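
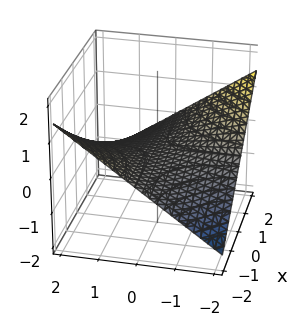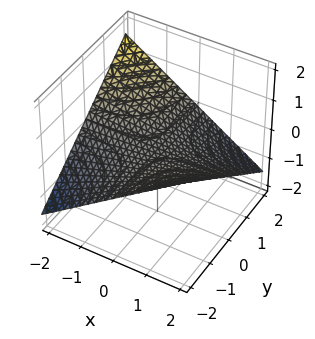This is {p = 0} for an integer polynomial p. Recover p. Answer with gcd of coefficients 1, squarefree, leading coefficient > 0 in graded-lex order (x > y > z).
x*y + 3*z

1. Degree: a saddle surface; a quadric, so deg p = 2.
2. Reading off the gridlines: one z-axis crossing is at z = 0; every point of the x-axis in the box is on the surface.
3. Matching integer coefficients to the picture gives p. Check: (0, 1, 0) on the y-axis lies on the surface, and p(0, 1, 0) = 0. ✓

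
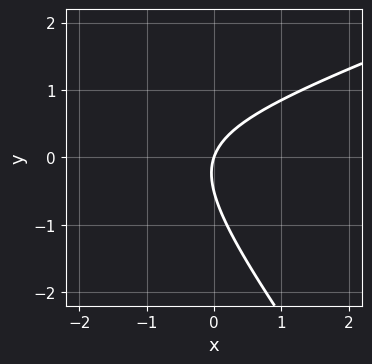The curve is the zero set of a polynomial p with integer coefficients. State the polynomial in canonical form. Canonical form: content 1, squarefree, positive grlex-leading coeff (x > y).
First, the degree is 2 — a generic line meets the curve in up to 2 points.
Then, from the visible intercepts: it crosses the x-axis at the gridline x = 0; it meets the y-axis at y = 0 (among the integer gridlines).
Finally, putting this together gives p.

x^2 - 2*x*y - 2*y^2 + 3*x - y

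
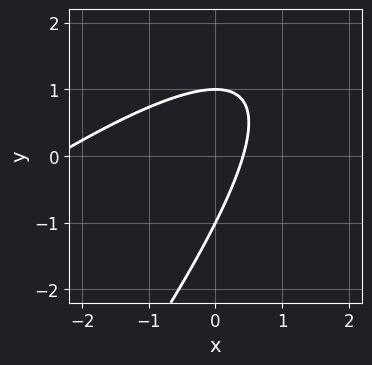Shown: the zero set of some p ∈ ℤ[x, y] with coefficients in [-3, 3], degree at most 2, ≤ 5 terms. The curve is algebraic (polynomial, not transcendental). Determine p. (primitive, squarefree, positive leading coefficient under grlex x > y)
First, deg p = 2. A generic line meets the curve in up to 2 points.
Next, observable constraints: the y-axis gridline crossings are at y ∈ {-1, 1}.
Finally, these observations pin down the coefficients.

x^2 - 2*x*y + y^2 + 2*x - 1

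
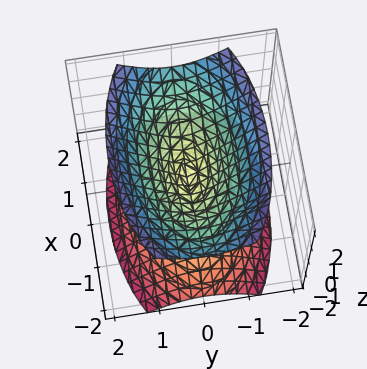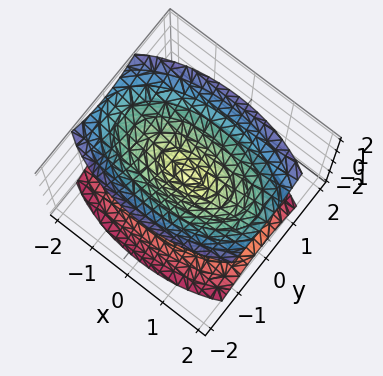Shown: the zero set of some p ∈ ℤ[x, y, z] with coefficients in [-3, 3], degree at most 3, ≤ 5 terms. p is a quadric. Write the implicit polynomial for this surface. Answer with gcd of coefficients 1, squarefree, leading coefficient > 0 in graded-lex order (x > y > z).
x^2 + 3*y^2 - 2*z^2

The picture has 2 separate pieces. They look like related sheets of one shape, so recover p as a whole.
deg p = 2. Two nappes meeting at a single point; a quadric.
Symmetries: it's symmetric under y → −y, forcing even powers of y; the x ↦ −x reflection is a symmetry, so x appears only in even powers; the z ↦ −z reflection is a symmetry, so z appears only in even powers.
Against the integer gridlines: one z-axis crossing is at z = 0; one x-axis crossing is at x = 0; one y-axis crossing is at y = 0.
Together with the visible shape, these determine p as stated.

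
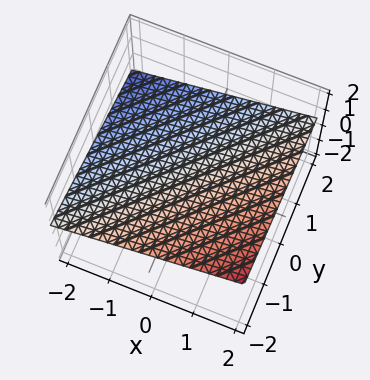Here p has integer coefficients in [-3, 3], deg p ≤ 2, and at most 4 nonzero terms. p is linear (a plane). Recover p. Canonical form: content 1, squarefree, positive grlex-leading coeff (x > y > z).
Degree: every cross-section is a straight line — this is a plane, so deg p = 1.
Against the integer gridlines: one y-axis crossing is at y = 2; it meets the x-axis at x = -2 (among the integer gridlines).
Putting this together gives p.

x - y - 3*z + 2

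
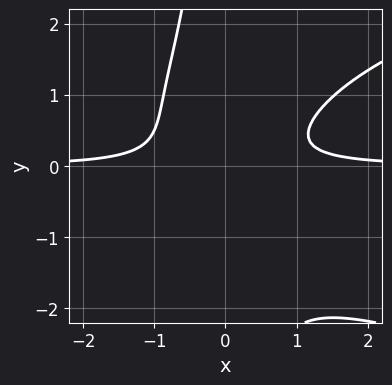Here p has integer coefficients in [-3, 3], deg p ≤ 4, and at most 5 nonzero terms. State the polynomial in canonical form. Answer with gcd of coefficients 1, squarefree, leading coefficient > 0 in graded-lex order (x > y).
2*x*y^3 - 3*x^2*y + 3*y^2 + 1

1. deg p = 4. The shape is more complex than any degree-3 curve.
2. Reading off the gridlines: it misses every integer gridline on the y-axis; no x-intercept at any integer in the box.
3. Assembling these constraints gives the stated polynomial.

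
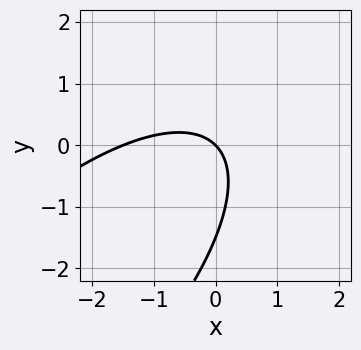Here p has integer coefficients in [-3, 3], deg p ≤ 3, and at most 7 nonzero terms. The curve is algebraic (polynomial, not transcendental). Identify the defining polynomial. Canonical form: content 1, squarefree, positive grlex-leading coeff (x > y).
The degree is 2 — no degree-1 curve has this shape.
Observable constraints: it crosses the x-axis at the gridline x = 0; one y-axis crossing is at y = 0.
Assembling these constraints gives the stated polynomial.

2*x^2 - 3*x*y + 2*y^2 + 3*x + 3*y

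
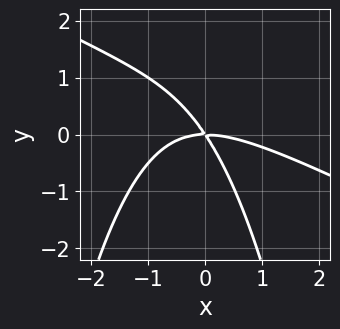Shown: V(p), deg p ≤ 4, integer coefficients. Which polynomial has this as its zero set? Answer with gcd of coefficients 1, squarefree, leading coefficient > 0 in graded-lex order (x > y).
deg p = 3. The shape is more complex than any degree-2 curve.
From the axis intercepts and sections: one y-axis crossing is at y = 0; it meets the x-axis at x = 0 (among the integer gridlines).
These observations pin down the coefficients.

x^3 + 2*x^2*y + 3*x*y + 2*y^2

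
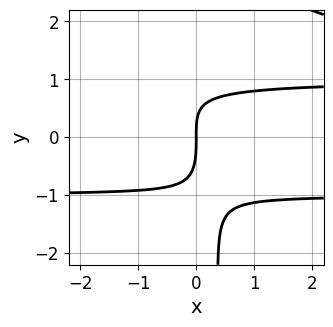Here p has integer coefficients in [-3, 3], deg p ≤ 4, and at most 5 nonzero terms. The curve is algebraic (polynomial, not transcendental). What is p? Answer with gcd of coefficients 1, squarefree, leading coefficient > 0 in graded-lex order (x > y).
2*x*y^3 - 3*x*y^2 - y^3 - 2*x*y + 3*x

1. deg p = 4.
2. Reading off the gridlines: one x-axis crossing is at x = 0; it crosses the y-axis at the gridline y = 0.
3. Matching integer coefficients to the picture gives p.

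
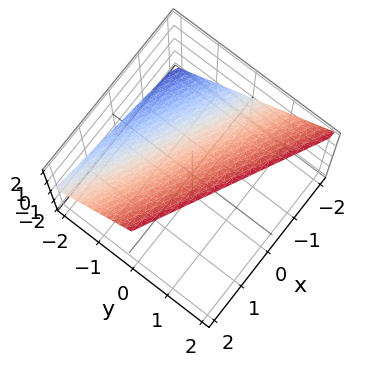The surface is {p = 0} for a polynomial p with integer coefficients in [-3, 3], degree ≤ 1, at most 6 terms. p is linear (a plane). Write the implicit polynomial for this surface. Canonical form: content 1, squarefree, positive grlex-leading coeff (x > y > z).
x + 2*y - 2*z + 2

1. deg p = 1.
2. From the axis intercepts and sections: one y-axis crossing is at y = -1; one x-axis crossing is at x = -2; one z-axis crossing is at z = 1.
3. Assembling these constraints gives the stated polynomial.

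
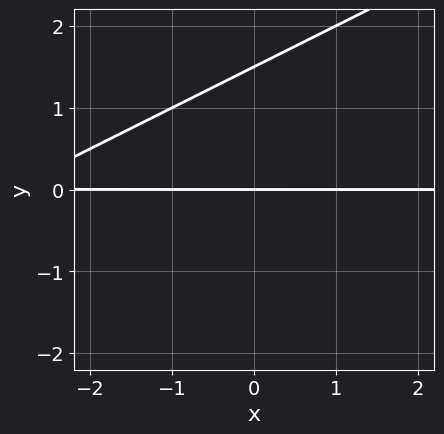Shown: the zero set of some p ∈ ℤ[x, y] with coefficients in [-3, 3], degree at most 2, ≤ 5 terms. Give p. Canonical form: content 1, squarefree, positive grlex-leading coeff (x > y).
(a) Degree: no degree-1 curve has this shape, so deg p = 2.
(b) Reading off the gridlines: it meets the y-axis at y = 0 (among the integer gridlines); every point of the x-axis in the box is on the curve.
(c) Solving for integer coefficients yields p as stated.

x*y - 2*y^2 + 3*y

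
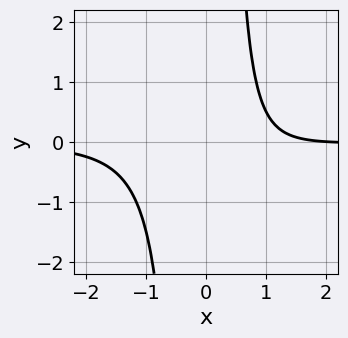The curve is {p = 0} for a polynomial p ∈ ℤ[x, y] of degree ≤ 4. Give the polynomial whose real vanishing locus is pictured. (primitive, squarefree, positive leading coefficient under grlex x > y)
2*x^3*y + x - 2

First, deg p = 4. The shape is more complex than any degree-3 curve.
Then, from the visible intercepts: no y-intercept at any integer in the box; it crosses the x-axis at the gridline x = 2.
Finally, these observations pin down the coefficients.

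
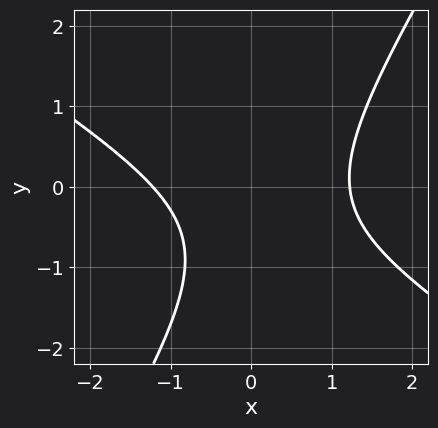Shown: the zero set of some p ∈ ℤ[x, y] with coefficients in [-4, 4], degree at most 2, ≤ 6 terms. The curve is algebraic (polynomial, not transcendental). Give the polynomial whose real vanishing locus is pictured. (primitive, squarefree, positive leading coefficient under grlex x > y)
1. deg p = 2. The shape is more complex than any degree-1 curve.
2. Checking where it meets the axes: it misses every integer gridline on the y-axis.
3. The integer polynomial consistent with all of this is the stated p.

2*x^2 + 2*x*y - 2*y^2 - 2*y - 3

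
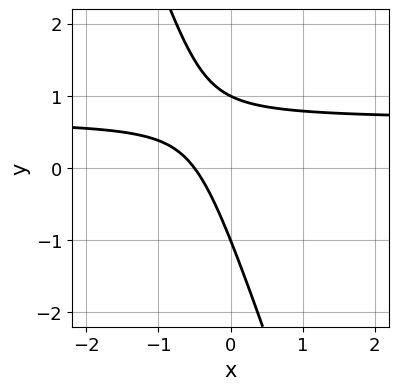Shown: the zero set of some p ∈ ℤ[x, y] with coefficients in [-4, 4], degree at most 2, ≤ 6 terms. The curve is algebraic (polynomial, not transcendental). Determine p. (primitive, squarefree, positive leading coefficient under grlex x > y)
3*x*y + y^2 - 2*x - 1

(a) The degree is 2 — a generic line meets the curve in up to 2 points.
(b) Observable constraints: among the integer gridlines, it crosses the y-axis at y ∈ {-1, 1}.
(c) Matching integer coefficients to the picture gives p.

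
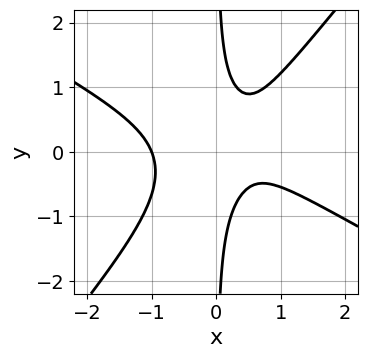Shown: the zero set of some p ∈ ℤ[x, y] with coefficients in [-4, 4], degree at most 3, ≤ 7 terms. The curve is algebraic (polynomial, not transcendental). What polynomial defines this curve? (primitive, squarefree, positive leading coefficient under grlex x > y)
2*x^3 + 2*x^2*y - 3*x*y^2 - x + 1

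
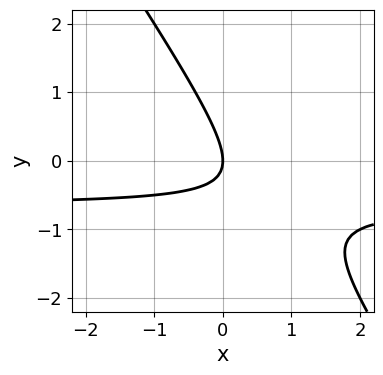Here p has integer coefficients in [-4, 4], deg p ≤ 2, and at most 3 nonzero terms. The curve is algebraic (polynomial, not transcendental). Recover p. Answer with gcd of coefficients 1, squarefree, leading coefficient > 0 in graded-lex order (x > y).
3*x*y + 2*y^2 + 2*x

(a) Degree: no degree-1 curve has this shape, so deg p = 2.
(b) Against the integer gridlines: one x-axis crossing is at x = 0; it crosses the y-axis at the gridline y = 0.
(c) Fitting integer coefficients to these (and the overall shape) gives p.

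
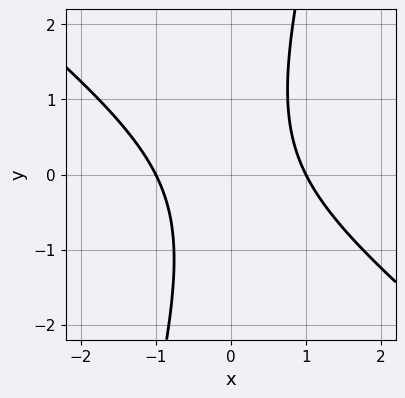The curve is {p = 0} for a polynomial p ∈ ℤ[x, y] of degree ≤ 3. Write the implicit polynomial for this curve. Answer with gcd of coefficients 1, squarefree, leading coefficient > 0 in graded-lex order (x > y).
deg p = 2. A generic line meets the curve in up to 2 points.
Checking where it meets the axes: it misses every integer gridline on the y-axis; the x-axis gridline crossings are at x ∈ {-1, 1}.
These observations pin down the coefficients.

3*x^2 + 3*x*y - y^2 - 3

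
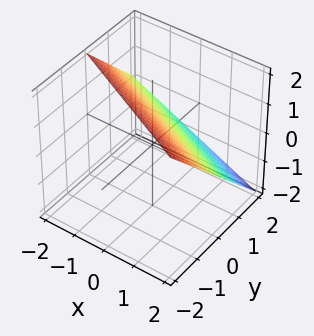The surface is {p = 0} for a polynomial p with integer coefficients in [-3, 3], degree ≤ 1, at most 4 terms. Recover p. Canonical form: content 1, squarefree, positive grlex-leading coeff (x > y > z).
First, deg p = 1. Every cross-section is a straight line — this is a plane.
Next, from the visible intercepts: it meets the x-axis at x = 2 (among the integer gridlines); one z-axis crossing is at z = 1; one y-axis crossing is at y = 1.
Finally, assembling these constraints gives the stated polynomial.

x + 2*y + 2*z - 2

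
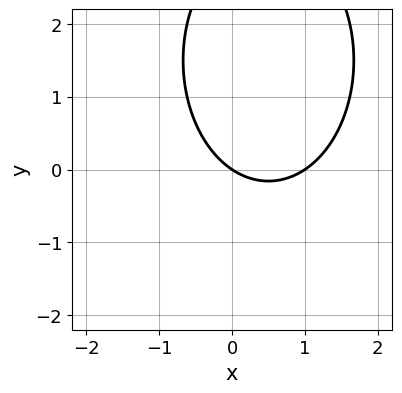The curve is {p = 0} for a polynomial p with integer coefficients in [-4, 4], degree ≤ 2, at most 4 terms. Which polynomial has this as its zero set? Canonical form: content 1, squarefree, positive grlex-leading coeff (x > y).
2*x^2 + y^2 - 2*x - 3*y

First, degree: the shape is more complex than any degree-1 curve, so deg p = 2.
Next, from the visible intercepts: the x-axis gridline crossings are at x ∈ {0, 1}; it crosses the y-axis at the gridline y = 0.
Finally, the integer polynomial consistent with all of this is the stated p.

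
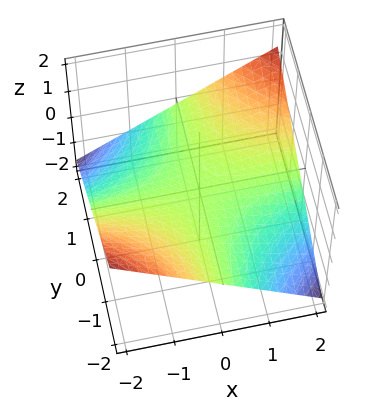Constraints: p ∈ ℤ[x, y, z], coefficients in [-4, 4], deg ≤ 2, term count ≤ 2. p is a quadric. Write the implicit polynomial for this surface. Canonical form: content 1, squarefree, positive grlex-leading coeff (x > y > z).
x*y - 3*z

1. Degree: a saddle surface; a quadric, so deg p = 2.
2. Checking where it meets the axes: one z-axis crossing is at z = 0; every point of the x-axis in the box is on the surface; the visible y-axis segment lies entirely on the surface.
3. Together with the visible shape, these determine p as stated.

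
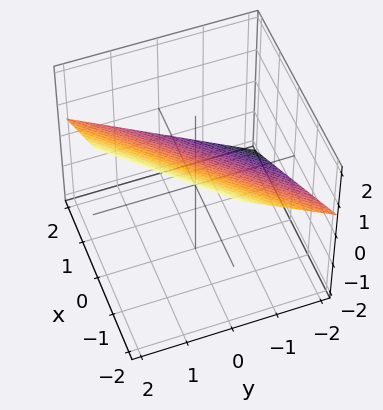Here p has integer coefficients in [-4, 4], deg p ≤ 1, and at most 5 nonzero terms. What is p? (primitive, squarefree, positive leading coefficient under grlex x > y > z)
2*x - 2*y + 3*z - 2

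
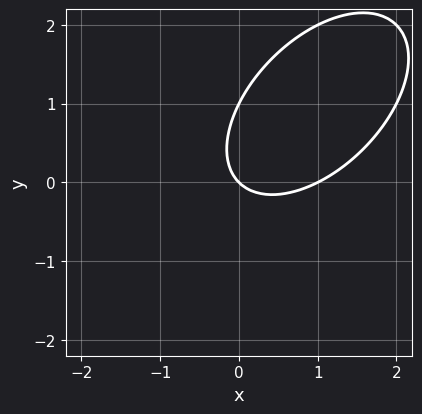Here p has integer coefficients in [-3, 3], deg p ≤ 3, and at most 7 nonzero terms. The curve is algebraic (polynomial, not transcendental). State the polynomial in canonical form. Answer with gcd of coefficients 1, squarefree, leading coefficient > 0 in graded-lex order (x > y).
First, deg p = 2. No degree-1 curve has this shape.
Next, from the axis intercepts and sections: the x-axis gridline crossings are at x ∈ {0, 1}; the y-axis gridline crossings are at y ∈ {0, 1}.
Finally, solving for integer coefficients yields p as stated.

x^2 - x*y + y^2 - x - y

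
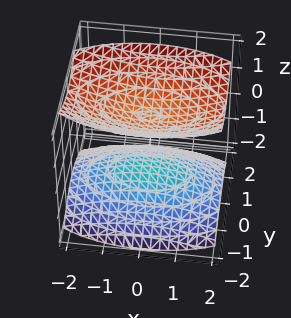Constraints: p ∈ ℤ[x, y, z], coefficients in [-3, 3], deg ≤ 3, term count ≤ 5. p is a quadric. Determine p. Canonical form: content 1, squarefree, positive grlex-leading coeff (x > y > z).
(a) There are 2 components. Treating them together as one polynomial.
(b) deg p = 2. Two sheets facing apart; a quadric.
(c) Symmetries: it's symmetric under y → −y, forcing even powers of y; it's symmetric under x → −x, forcing even powers of x; it's symmetric under z → −z, forcing even powers of z.
(d) Checking where it meets the axes: no x-intercept at any integer in the box; among the integer gridlines, it crosses the z-axis at z ∈ {-1, 1}; no y-intercept at any integer in the box.
(e) Assembling these constraints gives the stated polynomial.

x^2 + 3*y^2 - 3*z^2 + 3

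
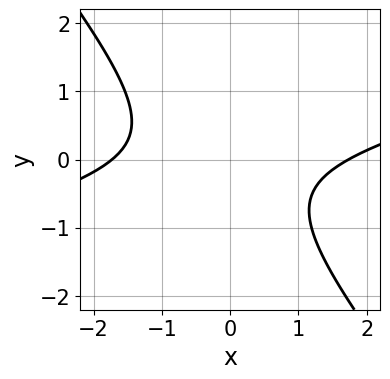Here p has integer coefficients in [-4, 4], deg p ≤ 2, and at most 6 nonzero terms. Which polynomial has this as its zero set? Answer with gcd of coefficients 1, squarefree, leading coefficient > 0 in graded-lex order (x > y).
1. The degree is 2 — no degree-1 curve has this shape.
2. Observable constraints: it misses every integer gridline on the y-axis.
3. Putting this together gives p.

x^2 - 3*x*y - 3*y^2 - y - 3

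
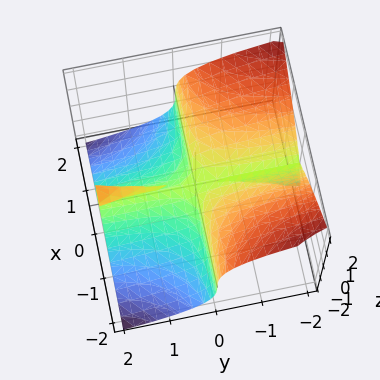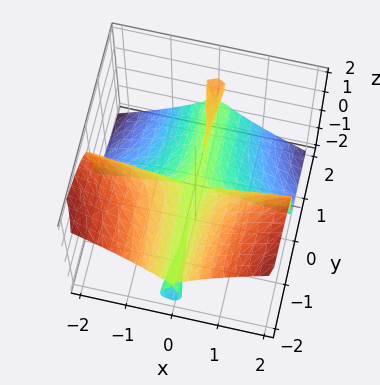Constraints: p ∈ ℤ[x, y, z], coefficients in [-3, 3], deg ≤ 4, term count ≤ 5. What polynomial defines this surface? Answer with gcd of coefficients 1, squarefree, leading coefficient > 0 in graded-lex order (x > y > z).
3*x^2*y - y*z^2 + 2*z^3

1. I count 3 distinct pieces.
2. The degree is 3 — a generic line meets the surface in up to 3 points.
3. Observable constraints: it crosses the z-axis at the gridline z = 0; every point of the y-axis in the box is on the surface.
4. The integer polynomial consistent with all of this is the stated p.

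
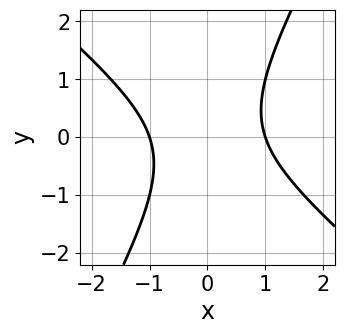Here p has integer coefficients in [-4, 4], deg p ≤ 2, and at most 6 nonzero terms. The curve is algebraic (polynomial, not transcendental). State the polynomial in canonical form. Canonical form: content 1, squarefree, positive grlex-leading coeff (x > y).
3*x^2 + 2*x*y - 2*y^2 - 3

The degree is 2 — a generic line meets the curve in up to 2 points.
From the axis intercepts and sections: the curve avoids every integer y-axis point in the box; among the integer gridlines, it crosses the x-axis at x ∈ {-1, 1}.
Matching integer coefficients to the picture gives p.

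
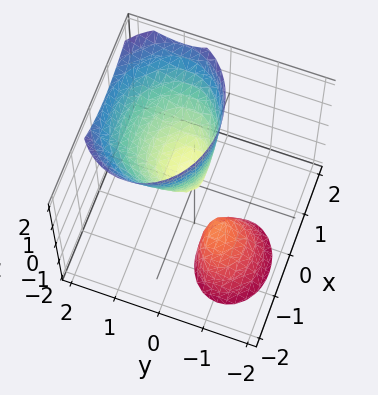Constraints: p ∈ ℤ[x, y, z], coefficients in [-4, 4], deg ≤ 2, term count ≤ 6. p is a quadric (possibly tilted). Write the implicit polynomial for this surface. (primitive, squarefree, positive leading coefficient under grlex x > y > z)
1. I count 2 distinct pieces. They look like related sheets of one shape, so recover p as a whole.
2. Degree: a generic line meets the surface in up to 2 points, so deg p = 2.
3. Observable constraints: it crosses the x-axis at the gridline x = 0; one y-axis crossing is at y = 0; one z-axis crossing is at z = 0.
4. The integer polynomial consistent with all of this is the stated p.

2*x^2 - x*z + 3*y^2 - 3*y*z - z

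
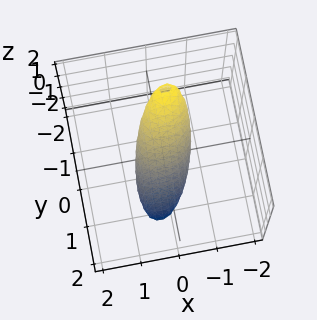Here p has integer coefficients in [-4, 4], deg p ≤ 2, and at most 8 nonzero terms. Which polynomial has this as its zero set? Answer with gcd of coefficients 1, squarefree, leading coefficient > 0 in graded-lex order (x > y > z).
2*x^2 - x*y + 3*y^2 + 3*y*z + z^2 - 1

1. deg p = 2. No degree-1 surface has this shape.
2. Checking where it meets the axes: among the integer gridlines, it crosses the z-axis at z ∈ {-1, 1}.
3. Fitting integer coefficients to these (and the overall shape) gives p.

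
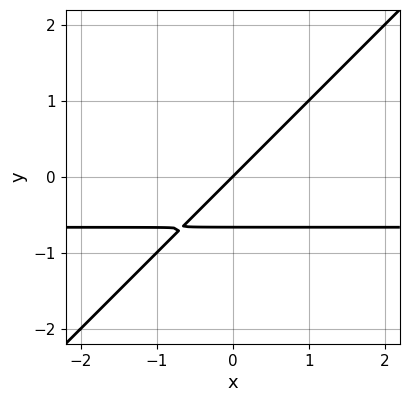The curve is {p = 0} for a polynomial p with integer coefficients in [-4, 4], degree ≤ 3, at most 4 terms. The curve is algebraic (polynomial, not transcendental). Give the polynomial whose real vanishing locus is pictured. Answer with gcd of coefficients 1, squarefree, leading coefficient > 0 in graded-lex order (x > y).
3*x*y - 3*y^2 + 2*x - 2*y

First, deg p = 2. No degree-1 curve has this shape.
Next, against the integer gridlines: it crosses the x-axis at the gridline x = 0; it crosses the y-axis at the gridline y = 0.
Finally, the integer polynomial consistent with all of this is the stated p.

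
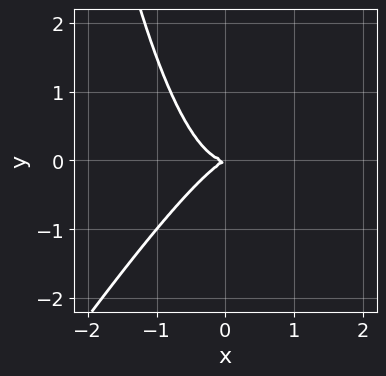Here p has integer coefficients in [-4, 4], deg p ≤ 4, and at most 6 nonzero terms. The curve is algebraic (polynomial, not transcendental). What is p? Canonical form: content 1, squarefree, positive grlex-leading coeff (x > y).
First, degree: the shape is more complex than any degree-2 curve, so deg p = 3.
Then, checking where it meets the axes: it crosses the x-axis at the gridline x = 0; it crosses the y-axis at the gridline y = 0.
Finally, solving for integer coefficients yields p as stated.

3*x^3 - 2*x^2*y - x*y + 2*y^2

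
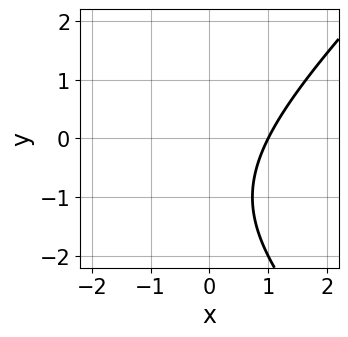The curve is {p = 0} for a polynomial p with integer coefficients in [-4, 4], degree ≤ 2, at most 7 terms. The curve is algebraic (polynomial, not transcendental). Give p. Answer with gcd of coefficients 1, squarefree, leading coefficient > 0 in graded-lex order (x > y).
1. deg p = 2.
2. From the visible intercepts: it misses every integer gridline on the y-axis; it meets the x-axis at x = 1 (among the integer gridlines).
3. Assembling these constraints gives the stated polynomial.

x^2 - y^2 + 2*x - 2*y - 3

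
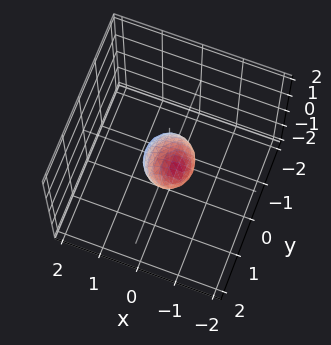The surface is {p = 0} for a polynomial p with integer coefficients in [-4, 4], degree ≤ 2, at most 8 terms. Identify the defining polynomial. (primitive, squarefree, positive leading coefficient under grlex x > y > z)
(a) The degree is 2 — the shape is more complex than any degree-1 surface.
(b) Matching integer coefficients to the picture gives p.

3*x^2 + 3*x*z + 2*y^2 - 2*y*z + 3*z^2 - 1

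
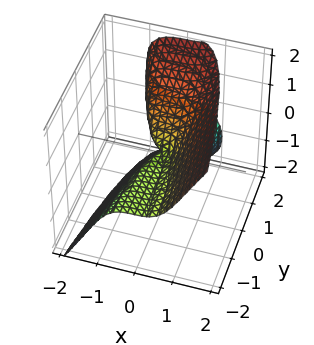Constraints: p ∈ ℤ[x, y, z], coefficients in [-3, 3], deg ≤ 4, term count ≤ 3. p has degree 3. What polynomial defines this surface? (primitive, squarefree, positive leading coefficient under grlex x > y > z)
The degree is 3 — no degree-2 surface has this shape.
Against the integer gridlines: one x-axis crossing is at x = 0; one z-axis crossing is at z = 0; the visible y-axis segment lies entirely on the surface.
Fitting integer coefficients to these (and the overall shape) gives p.

3*x^3 - z^3 + 2*y*z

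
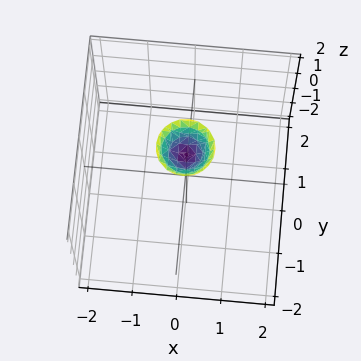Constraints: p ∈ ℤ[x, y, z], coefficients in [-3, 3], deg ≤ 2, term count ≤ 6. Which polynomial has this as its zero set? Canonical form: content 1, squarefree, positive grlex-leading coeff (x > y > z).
1. deg p = 2.
2. By symmetry, the z-axis is an axis of rotation, so x and y enter only as x² + y².
3. Reading off the gridlines: a circular section at z = 2 has radius between 0 and 1; no y-intercept at any integer in the box; no x-intercept at any integer in the box.
4. Assembling these constraints gives the stated polynomial.

3*x^2 + 3*y^2 - 2*z + 3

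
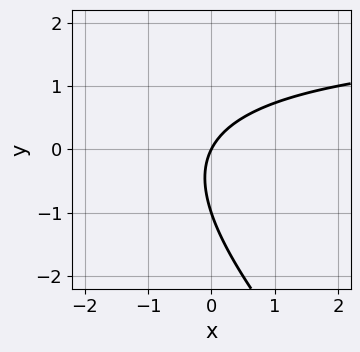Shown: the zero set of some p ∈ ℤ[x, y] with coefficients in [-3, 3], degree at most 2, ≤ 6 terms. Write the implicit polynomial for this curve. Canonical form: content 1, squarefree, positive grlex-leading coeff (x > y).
x*y + y^2 - 2*x + y

First, deg p = 2.
Then, checking where it meets the axes: among the integer gridlines, it crosses the y-axis at y ∈ {-1, 0}; one x-axis crossing is at x = 0.
Finally, fitting integer coefficients to these (and the overall shape) gives p.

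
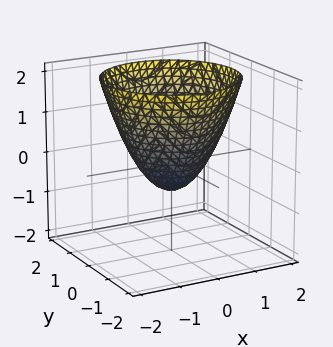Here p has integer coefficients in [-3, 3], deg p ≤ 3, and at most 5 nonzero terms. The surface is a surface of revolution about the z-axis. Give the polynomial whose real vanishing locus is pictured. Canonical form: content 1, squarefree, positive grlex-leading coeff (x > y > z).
3*x^2 + 3*y^2 - 3*z - 2

deg p = 2. The shape is more complex than any degree-1 surface.
Symmetries: the surface is invariant under rotation about z: p = q(x² + y², z).
Reading off the gridlines: a circular section at z = 1 has radius between 1 and 2.
Matching integer coefficients to the picture gives p.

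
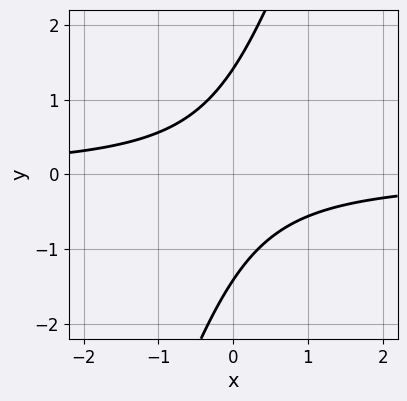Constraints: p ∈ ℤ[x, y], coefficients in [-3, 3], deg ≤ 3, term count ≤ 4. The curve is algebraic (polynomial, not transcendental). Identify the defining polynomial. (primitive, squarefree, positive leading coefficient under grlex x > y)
3*x*y - y^2 + 2

deg p = 2. The shape is more complex than any degree-1 curve.
Checking where it meets the axes: the curve avoids every integer x-axis point in the box.
Matching integer coefficients to the picture gives p.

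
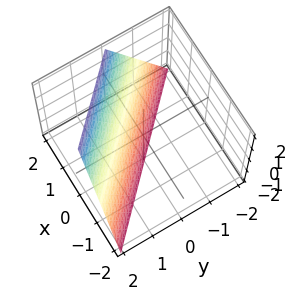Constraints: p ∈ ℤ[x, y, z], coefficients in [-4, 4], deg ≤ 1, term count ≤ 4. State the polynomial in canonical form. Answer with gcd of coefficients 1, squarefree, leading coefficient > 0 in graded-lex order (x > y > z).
First, the degree is 1 — the surface is flat (a plane).
Next, against the integer gridlines: it meets the y-axis at y = 1 (among the integer gridlines); it meets the z-axis at z = -2 (among the integer gridlines); it meets the x-axis at x = 1 (among the integer gridlines).
Finally, assembling these constraints gives the stated polynomial.

2*x + 2*y - z - 2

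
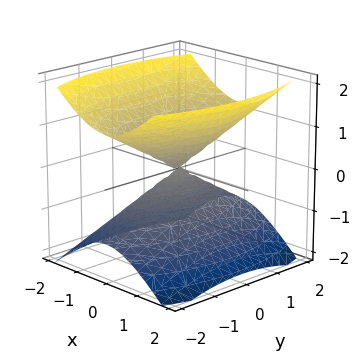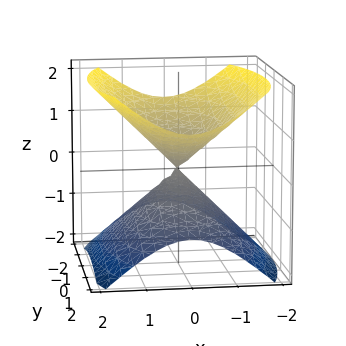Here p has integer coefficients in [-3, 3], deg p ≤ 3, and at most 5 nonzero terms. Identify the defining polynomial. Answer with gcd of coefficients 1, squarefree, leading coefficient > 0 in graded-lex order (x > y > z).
1. The picture has 2 separate pieces. They look like related sheets of one shape, so recover p as a whole.
2. deg p = 2. A double cone through the origin; a quadric.
3. Symmetries: the y ↦ −y reflection is a symmetry, so y appears only in even powers; the z ↦ −z reflection is a symmetry, so z appears only in even powers; it's symmetric under x → −x, forcing even powers of x.
4. Reading off the gridlines: one x-axis crossing is at x = 0; it crosses the z-axis at the gridline z = 0; it meets the y-axis at y = 0 (among the integer gridlines).
5. Together with the visible shape, these determine p as stated.

3*x^2 + y^2 - 3*z^2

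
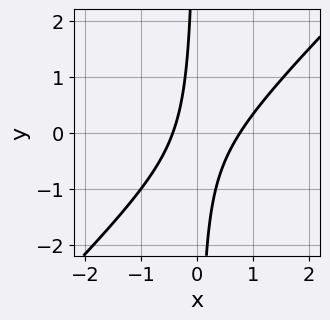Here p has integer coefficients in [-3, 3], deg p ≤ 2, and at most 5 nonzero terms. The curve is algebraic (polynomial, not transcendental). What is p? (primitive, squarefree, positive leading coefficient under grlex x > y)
3*x^2 - 3*x*y - x - 1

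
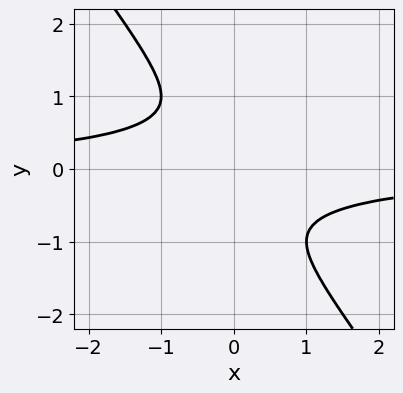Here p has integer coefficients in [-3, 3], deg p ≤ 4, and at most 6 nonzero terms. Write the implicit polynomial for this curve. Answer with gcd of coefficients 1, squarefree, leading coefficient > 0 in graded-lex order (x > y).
x^2*y^2 - 2*x*y^3 - 2*y^4 - 1

First, the degree is 4 — a generic line meets the curve in up to 4 points.
Then, against the integer gridlines: the curve avoids every integer y-axis point in the box; it misses every integer gridline on the x-axis.
Finally, together with the visible shape, these determine p as stated.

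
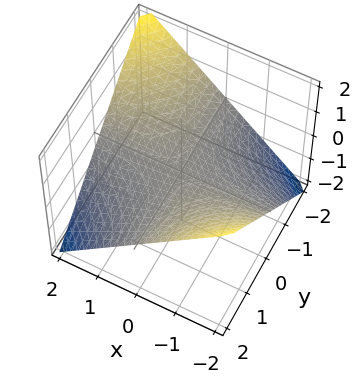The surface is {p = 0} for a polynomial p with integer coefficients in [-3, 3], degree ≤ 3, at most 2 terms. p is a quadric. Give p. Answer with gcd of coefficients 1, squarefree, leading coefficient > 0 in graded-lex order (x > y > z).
x*y + 2*z

1. Degree: a saddle surface; a quadric, so deg p = 2.
2. Checking where it meets the axes: every point of the x-axis in the box is on the surface; the visible y-axis segment lies entirely on the surface; it meets the z-axis at z = 0 (among the integer gridlines).
3. Putting this together gives p.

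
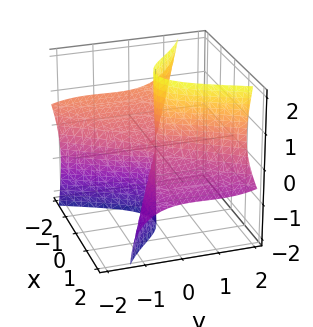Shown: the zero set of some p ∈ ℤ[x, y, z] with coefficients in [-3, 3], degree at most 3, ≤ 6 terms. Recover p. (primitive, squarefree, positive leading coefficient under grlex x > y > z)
x^3 + 3*x^2*z + x*y^2 - y^3 - 2*y*z^2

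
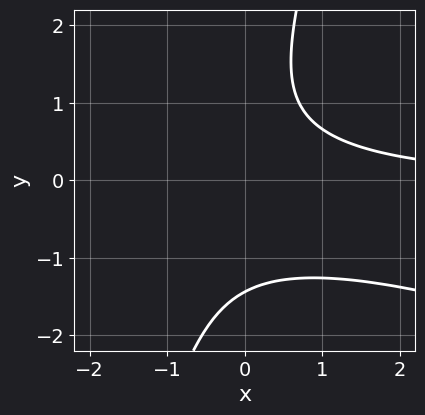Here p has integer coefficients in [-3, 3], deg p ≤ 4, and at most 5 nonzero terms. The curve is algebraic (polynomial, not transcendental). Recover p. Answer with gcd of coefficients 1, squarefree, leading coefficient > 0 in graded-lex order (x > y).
x^2*y + 3*x*y^2 - y^3 + 2*x*y - 3

First, deg p = 3. No degree-2 curve has this shape.
Next, reading off the gridlines: it misses every integer gridline on the x-axis.
Finally, together with the visible shape, these determine p as stated.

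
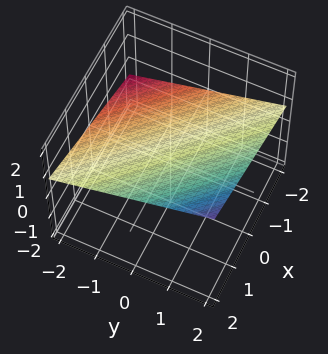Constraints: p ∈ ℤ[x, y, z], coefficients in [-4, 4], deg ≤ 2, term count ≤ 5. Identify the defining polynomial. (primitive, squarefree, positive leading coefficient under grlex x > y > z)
x + y - 3*z + 2

(a) Degree: every cross-section is a straight line — this is a plane, so deg p = 1.
(b) Against the integer gridlines: it crosses the x-axis at the gridline x = -2; one y-axis crossing is at y = -2.
(c) The integer polynomial consistent with all of this is the stated p.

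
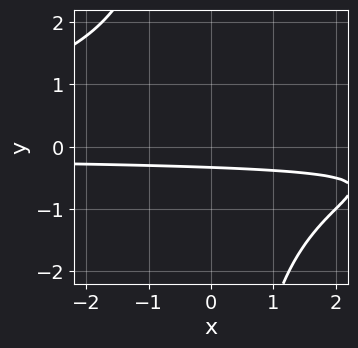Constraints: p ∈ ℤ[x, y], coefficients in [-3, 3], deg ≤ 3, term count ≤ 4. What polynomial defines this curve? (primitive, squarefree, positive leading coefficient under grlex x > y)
The degree is 3 — no degree-2 curve has this shape.
Observable constraints: the curve avoids every integer x-axis point in the box.
These observations pin down the coefficients.

x*y^2 + 3*y + 1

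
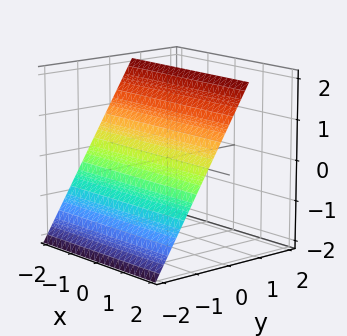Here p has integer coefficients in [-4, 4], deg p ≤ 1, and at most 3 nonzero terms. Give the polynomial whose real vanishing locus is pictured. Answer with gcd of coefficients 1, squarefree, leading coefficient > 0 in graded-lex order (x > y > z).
deg p = 1. The surface is flat (a plane).
From the visible intercepts: it misses every integer gridline on the x-axis; it crosses the z-axis at the gridline z = 1.
These observations pin down the coefficients.

3*y - 2*z + 2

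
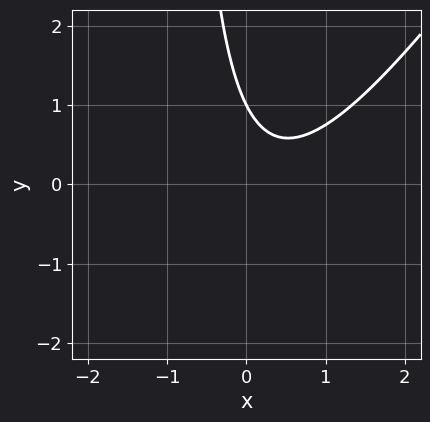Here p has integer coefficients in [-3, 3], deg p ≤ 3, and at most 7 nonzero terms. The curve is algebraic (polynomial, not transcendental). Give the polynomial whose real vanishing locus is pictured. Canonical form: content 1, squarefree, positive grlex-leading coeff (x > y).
3*x^2 - 2*x*y - 2*x - 2*y + 2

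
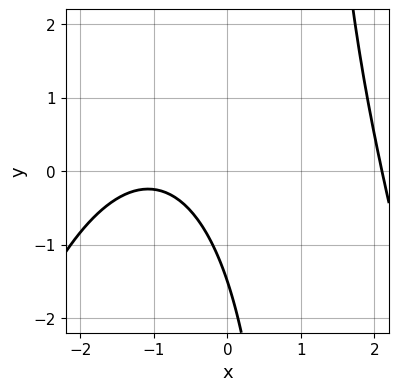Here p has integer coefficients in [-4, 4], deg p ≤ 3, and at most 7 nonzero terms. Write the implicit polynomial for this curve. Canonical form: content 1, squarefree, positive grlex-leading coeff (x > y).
x^3 + 2*x*y - 3*x - 2*y - 3

First, degree: no degree-2 curve has this shape, so deg p = 3.
Then, reading off the gridlines: the curve avoids every integer x-axis point in the box.
Finally, putting this together gives p.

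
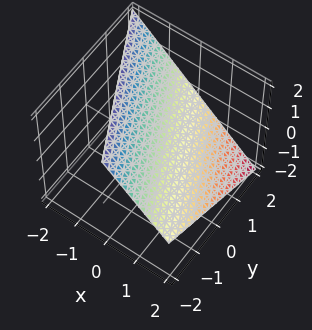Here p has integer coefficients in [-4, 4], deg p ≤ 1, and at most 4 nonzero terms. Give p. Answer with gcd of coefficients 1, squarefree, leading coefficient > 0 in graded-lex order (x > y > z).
2*x + y + 2*z - 2

1. Degree: the surface is flat (a plane), so deg p = 1.
2. Reading off the gridlines: it meets the y-axis at y = 2 (among the integer gridlines); it crosses the x-axis at the gridline x = 1.
3. Solving for integer coefficients yields p as stated. Check: (0, 0, 1) on the z-axis lies on the surface, and p(0, 0, 1) = 0. ✓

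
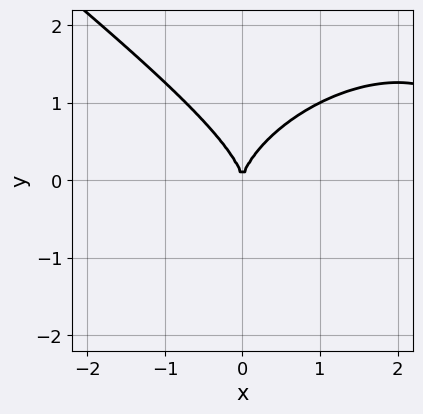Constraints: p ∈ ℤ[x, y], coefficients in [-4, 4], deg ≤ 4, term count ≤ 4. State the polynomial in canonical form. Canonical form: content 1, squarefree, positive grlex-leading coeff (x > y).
First, degree: the shape is more complex than any degree-2 curve, so deg p = 3.
Next, from the axis intercepts and sections: it meets the y-axis at y = 0 (among the integer gridlines); it crosses the x-axis at the gridline x = 0.
Finally, assembling these constraints gives the stated polynomial.

x^3 + 2*y^3 - 3*x^2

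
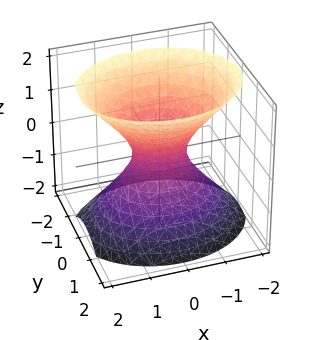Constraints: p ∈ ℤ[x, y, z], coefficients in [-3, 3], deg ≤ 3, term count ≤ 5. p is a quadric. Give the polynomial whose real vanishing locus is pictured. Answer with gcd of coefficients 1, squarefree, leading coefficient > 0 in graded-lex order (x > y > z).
deg p = 2. An hourglass — one-sheet hyperboloid; a quadric.
Symmetries: it's symmetric under x → −x, forcing even powers of x; the z ↦ −z reflection is a symmetry, so z appears only in even powers; the y ↦ −y reflection is a symmetry, so y appears only in even powers.
Against the integer gridlines: it misses every integer gridline on the z-axis.
Putting this together gives p.

2*x^2 + 3*y^2 - 2*z^2 - 1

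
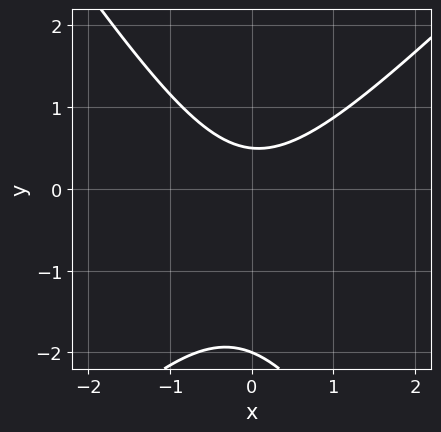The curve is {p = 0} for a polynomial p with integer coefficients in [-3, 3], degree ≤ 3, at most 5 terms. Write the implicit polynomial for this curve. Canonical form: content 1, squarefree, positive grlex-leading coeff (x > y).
3*x^2 - x*y - 2*y^2 - 3*y + 2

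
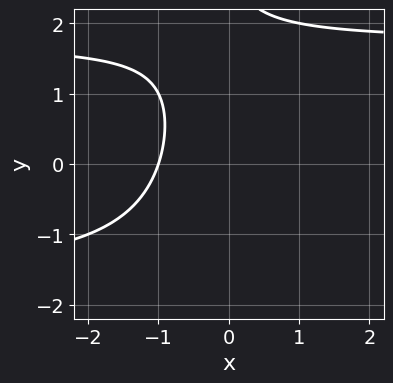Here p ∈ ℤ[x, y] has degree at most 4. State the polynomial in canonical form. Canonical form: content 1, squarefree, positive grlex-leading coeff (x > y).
The degree is 3 — the shape is more complex than any degree-2 curve.
Reading off the gridlines: the curve avoids every integer y-axis point in the box; one x-axis crossing is at x = -1.
Fitting integer coefficients to these (and the overall shape) gives p.

x*y^2 - 3*x + y - 3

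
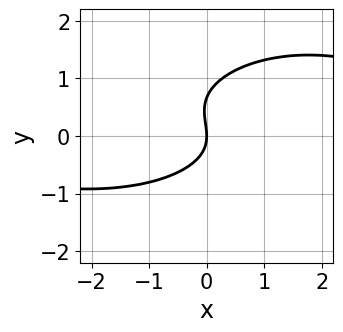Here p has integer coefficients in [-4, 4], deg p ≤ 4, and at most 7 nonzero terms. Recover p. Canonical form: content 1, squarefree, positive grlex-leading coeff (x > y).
First, deg p = 3.
Then, against the integer gridlines: one x-axis crossing is at x = 0; it meets the y-axis at y = 0 (among the integer gridlines).
Finally, together with the visible shape, these determine p as stated.

x^2*y - x*y^2 + 3*y^3 - 2*y^2 - 3*x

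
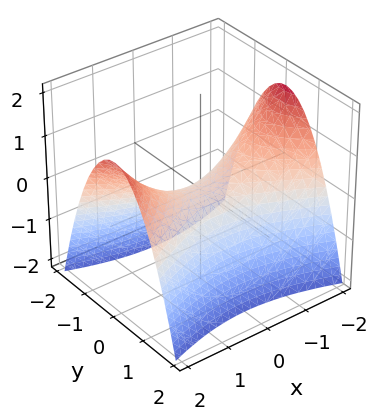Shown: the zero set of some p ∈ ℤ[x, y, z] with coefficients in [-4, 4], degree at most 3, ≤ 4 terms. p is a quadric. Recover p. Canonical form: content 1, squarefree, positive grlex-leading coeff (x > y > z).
The degree is 2 — a hyperbolic paraboloid; a quadric.
Symmetries: mirror symmetry y ↦ −y ⇒ only even powers of y; the x ↦ −x reflection is a symmetry, so x appears only in even powers.
From the axis intercepts and sections: it crosses the x-axis at the gridline x = 0; it crosses the z-axis at the gridline z = 0; it meets the y-axis at y = 0 (among the integer gridlines).
Assembling these constraints gives the stated polynomial.

x^2 - 3*y^2 - 3*z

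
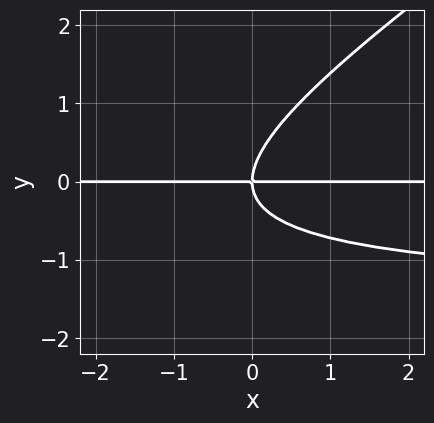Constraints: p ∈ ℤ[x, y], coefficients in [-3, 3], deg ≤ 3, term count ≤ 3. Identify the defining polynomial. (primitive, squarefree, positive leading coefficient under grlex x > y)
2*x*y^2 - 3*y^3 + 3*x*y

1. Degree: a generic line meets the curve in up to 3 points, so deg p = 3.
2. Against the integer gridlines: every point of the x-axis in the box is on the curve; it meets the y-axis at y = 0 (among the integer gridlines).
3. These observations pin down the coefficients.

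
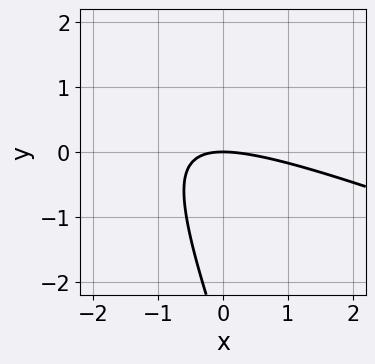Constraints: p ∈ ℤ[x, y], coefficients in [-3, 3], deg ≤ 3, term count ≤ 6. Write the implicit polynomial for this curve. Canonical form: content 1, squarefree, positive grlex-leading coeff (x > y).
deg p = 2. A generic line meets the curve in up to 2 points.
Observable constraints: it crosses the x-axis at the gridline x = 0; it crosses the y-axis at the gridline y = 0.
Matching integer coefficients to the picture gives p.

x^2 + 3*x*y + y^2 + 3*y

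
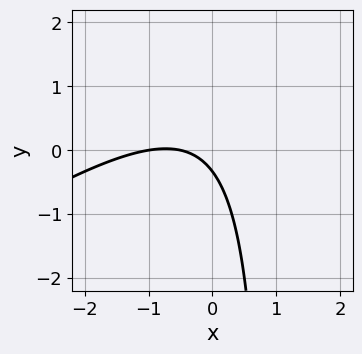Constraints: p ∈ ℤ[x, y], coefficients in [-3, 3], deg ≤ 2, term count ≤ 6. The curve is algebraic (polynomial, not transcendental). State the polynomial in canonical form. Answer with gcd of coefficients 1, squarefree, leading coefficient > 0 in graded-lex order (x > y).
1. deg p = 2. The shape is more complex than any degree-1 curve.
2. Observable constraints: one x-axis crossing is at x = -1.
3. These observations pin down the coefficients.

2*x^2 - 3*x*y + 3*x + 3*y + 1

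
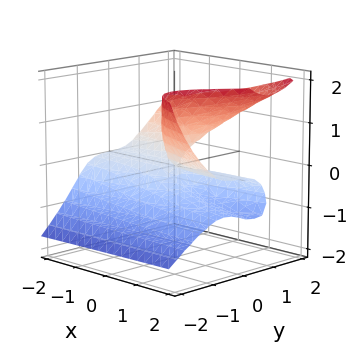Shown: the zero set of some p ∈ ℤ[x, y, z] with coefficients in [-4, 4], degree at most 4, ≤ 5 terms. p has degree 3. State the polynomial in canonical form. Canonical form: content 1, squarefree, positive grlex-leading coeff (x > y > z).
2*x*z^2 + 3*y^3 - 3*y*z^2 - 3*z^3 + 3*x*z

(a) The degree is 3 — the shape is more complex than any degree-2 surface.
(b) From the visible intercepts: one z-axis crossing is at z = 0; one y-axis crossing is at y = 0; the visible x-axis segment lies entirely on the surface.
(c) Fitting integer coefficients to these (and the overall shape) gives p.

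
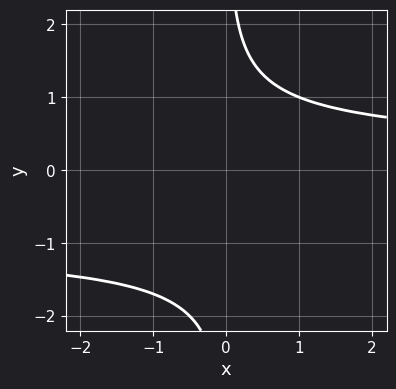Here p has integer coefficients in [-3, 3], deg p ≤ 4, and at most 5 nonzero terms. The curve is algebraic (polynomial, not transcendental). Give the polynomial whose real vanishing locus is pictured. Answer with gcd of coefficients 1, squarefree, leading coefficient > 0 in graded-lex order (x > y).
x*y^3 + x*y^2 - 2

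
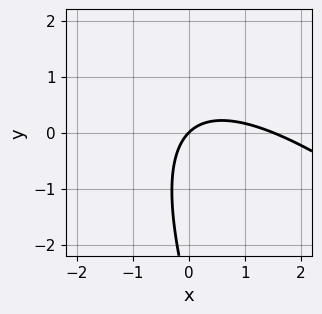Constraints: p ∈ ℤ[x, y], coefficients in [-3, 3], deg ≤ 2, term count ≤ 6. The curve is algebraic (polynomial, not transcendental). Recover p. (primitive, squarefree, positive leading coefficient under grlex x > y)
1. deg p = 2.
2. From the axis intercepts and sections: it crosses the x-axis at the gridline x = 0; one y-axis crossing is at y = 0.
3. These observations pin down the coefficients.

2*x^2 + 3*x*y + y^2 - 3*x + 3*y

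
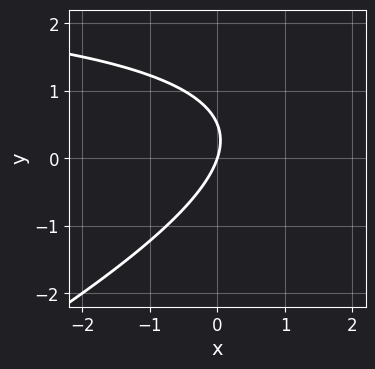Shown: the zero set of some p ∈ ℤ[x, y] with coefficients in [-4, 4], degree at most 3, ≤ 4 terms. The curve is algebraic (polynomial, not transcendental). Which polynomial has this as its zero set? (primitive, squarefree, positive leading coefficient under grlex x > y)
x*y - 2*y^2 - 3*x + y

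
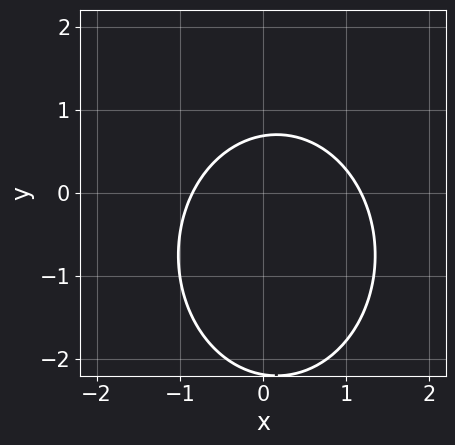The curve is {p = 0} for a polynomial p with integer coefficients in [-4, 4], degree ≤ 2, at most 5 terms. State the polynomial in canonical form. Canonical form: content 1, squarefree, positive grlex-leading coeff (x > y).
3*x^2 + 2*y^2 - x + 3*y - 3

1. Degree: no degree-1 curve has this shape, so deg p = 2.
2. Solving for integer coefficients yields p as stated.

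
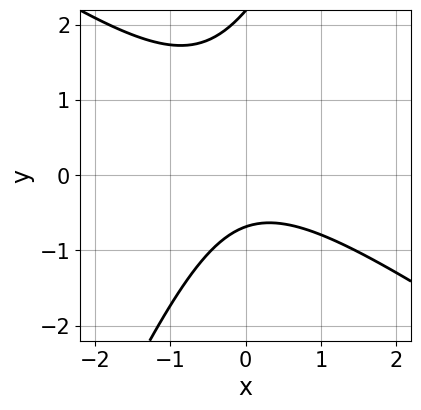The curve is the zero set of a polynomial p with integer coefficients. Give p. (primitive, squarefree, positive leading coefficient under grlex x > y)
1. The degree is 2 — no degree-1 curve has this shape.
2. Observable constraints: it misses every integer gridline on the x-axis.
3. Fitting integer coefficients to these (and the overall shape) gives p.

3*x^2 + 3*x*y - 2*y^2 + 3*y + 3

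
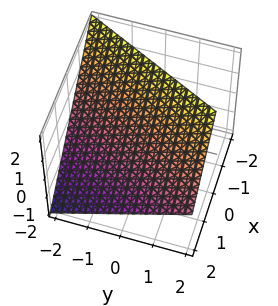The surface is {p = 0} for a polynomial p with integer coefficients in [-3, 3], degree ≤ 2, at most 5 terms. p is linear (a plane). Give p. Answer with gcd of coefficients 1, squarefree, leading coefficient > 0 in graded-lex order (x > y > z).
1. deg p = 1. The surface is flat (a plane).
2. Reading off the gridlines: one x-axis crossing is at x = 1; it crosses the z-axis at the gridline z = 1; it crosses the y-axis at the gridline y = -2.
3. Matching integer coefficients to the picture gives p.

2*x - y + 2*z - 2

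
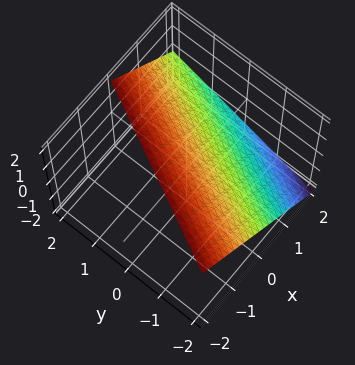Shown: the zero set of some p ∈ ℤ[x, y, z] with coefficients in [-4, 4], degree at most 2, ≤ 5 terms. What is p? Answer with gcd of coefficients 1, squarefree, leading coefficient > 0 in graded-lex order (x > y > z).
2*x - y + 2*z - 2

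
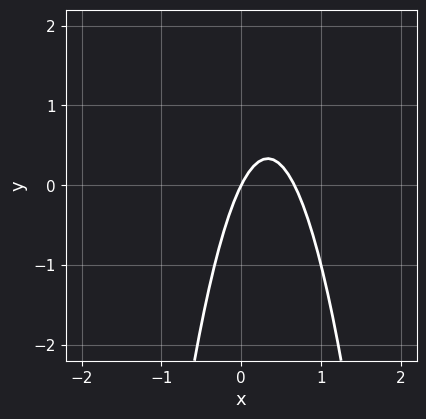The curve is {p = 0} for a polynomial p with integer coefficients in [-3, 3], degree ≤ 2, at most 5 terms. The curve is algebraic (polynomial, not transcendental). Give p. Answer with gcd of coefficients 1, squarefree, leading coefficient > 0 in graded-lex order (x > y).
3*x^2 - 2*x + y

1. The degree is 2 — a generic line meets the curve in up to 2 points.
2. Against the integer gridlines: one y-axis crossing is at y = 0; it crosses the x-axis at the gridline x = 0.
3. Matching integer coefficients to the picture gives p.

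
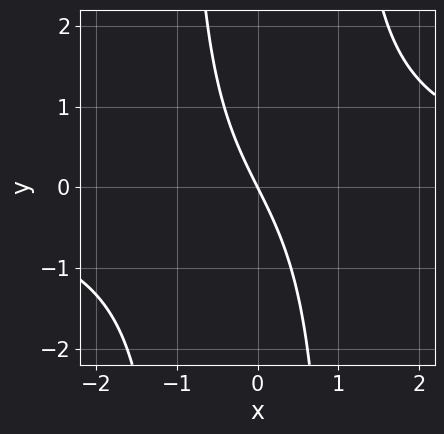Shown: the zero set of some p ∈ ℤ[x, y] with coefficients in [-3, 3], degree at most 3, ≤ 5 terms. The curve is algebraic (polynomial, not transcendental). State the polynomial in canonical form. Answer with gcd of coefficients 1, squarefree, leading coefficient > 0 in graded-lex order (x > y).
1. Degree: no degree-2 curve has this shape, so deg p = 3.
2. Checking where it meets the axes: one x-axis crossing is at x = 0; it crosses the y-axis at the gridline y = 0.
3. Assembling these constraints gives the stated polynomial.

x^2*y - 2*x - y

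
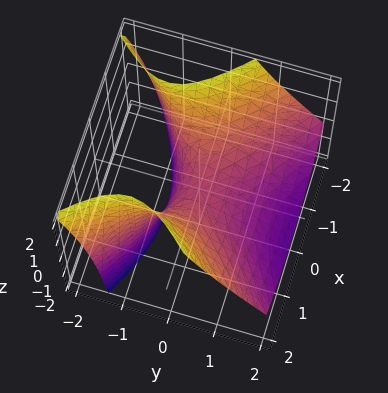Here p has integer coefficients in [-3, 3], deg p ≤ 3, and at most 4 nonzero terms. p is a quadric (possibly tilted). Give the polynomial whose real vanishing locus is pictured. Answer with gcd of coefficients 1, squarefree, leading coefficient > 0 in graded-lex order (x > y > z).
deg p = 2.
From the visible intercepts: it meets the y-axis at y = 0 (among the integer gridlines); it meets the x-axis at x = 0 (among the integer gridlines); it meets the z-axis at z = 0 (among the integer gridlines).
Together with the visible shape, these determine p as stated.

2*x^2 - 3*y^2 - 3*y*z - 3*z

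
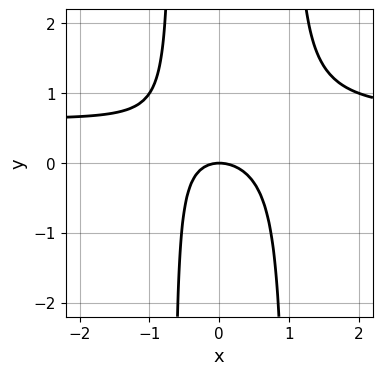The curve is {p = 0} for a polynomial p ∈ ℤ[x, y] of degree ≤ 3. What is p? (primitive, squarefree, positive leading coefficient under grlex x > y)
3*x^2*y - 2*x^2 - x*y - 2*y

1. deg p = 3. No degree-2 curve has this shape.
2. From the axis intercepts and sections: it crosses the x-axis at the gridline x = 0; it meets the y-axis at y = 0 (among the integer gridlines).
3. These observations pin down the coefficients.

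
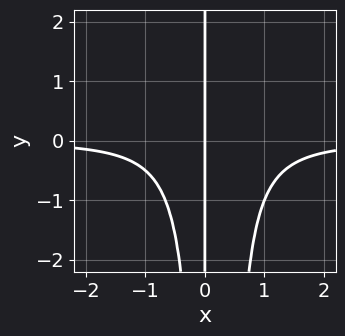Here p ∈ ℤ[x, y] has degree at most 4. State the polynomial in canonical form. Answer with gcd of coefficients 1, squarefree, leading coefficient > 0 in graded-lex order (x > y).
(a) The degree is 4 — a generic line meets the curve in up to 4 points.
(b) From the visible intercepts: every point of the y-axis in the box is on the curve; it crosses the x-axis at the gridline x = 0.
(c) Matching integer coefficients to the picture gives p.

3*x^3*y - x^2*y + 2*x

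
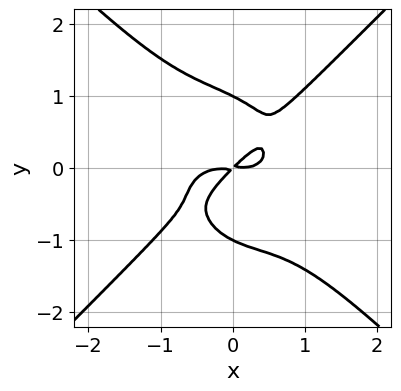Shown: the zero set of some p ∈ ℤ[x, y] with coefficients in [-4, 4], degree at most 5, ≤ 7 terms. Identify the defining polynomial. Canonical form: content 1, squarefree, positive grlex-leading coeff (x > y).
(a) The degree is 4 — a generic line meets the curve in up to 4 points.
(b) From the visible intercepts: the y-axis gridline crossings are at y ∈ {-1, 1}.
(c) Putting this together gives p.

3*x^4 - 3*y^4 + x^2*y - 3*x*y + 3*y^2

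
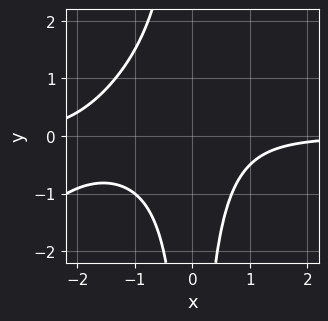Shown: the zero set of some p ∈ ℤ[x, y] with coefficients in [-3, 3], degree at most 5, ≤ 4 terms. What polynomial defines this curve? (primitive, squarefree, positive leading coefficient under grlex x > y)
2*x^3*y - 2*x^2*y^2 + 3*x^2*y + 3

Degree: the shape is more complex than any degree-3 curve, so deg p = 4.
Reading off the gridlines: the curve avoids every integer y-axis point in the box; the curve avoids every integer x-axis point in the box.
These observations pin down the coefficients.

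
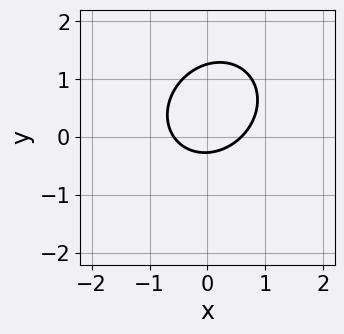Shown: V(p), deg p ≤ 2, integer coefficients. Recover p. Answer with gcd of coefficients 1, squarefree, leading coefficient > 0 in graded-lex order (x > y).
3*x^2 - x*y + 3*y^2 - 3*y - 1

First, the degree is 2 — no degree-1 curve has this shape.
Finally, matching integer coefficients to the picture gives p.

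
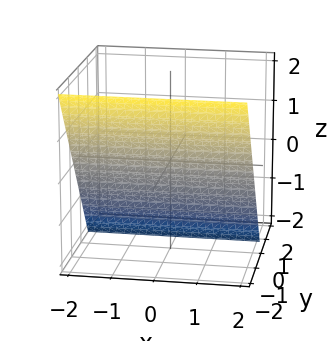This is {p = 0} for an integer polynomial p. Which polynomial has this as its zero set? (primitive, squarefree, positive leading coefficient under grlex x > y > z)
3*y + 2*z + 2

1. The degree is 1 — the surface is flat (a plane).
2. Against the integer gridlines: it misses every integer gridline on the x-axis; it crosses the z-axis at the gridline z = -1.
3. The integer polynomial consistent with all of this is the stated p.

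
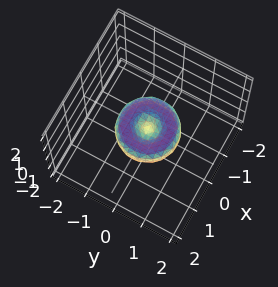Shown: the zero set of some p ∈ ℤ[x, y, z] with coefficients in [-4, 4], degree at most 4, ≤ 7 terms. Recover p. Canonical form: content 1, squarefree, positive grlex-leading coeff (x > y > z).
The degree is 4 — a generic line meets the surface in up to 4 points.
By symmetry, the z-axis is an axis of rotation, so x and y enter only as x² + y².
Observable constraints: the x-axis gridline crossings are at x ∈ {-1, 0, 1}; the y-axis gridline crossings are at y ∈ {-1, 0, 1}.
Assembling these constraints gives the stated polynomial.

x^4 + 2*x^2*y^2 + y^4 - x^2 - y^2 + z^2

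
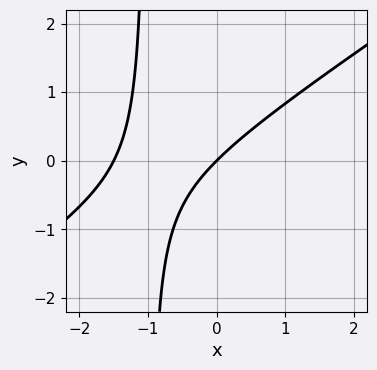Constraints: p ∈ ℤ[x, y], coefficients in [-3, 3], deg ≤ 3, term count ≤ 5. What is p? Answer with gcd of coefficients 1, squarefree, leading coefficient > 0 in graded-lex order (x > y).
2*x^2 - 3*x*y + 3*x - 3*y

1. The degree is 2 — a generic line meets the curve in up to 2 points.
2. From the visible intercepts: it crosses the y-axis at the gridline y = 0; it meets the x-axis at x = 0 (among the integer gridlines).
3. These observations pin down the coefficients.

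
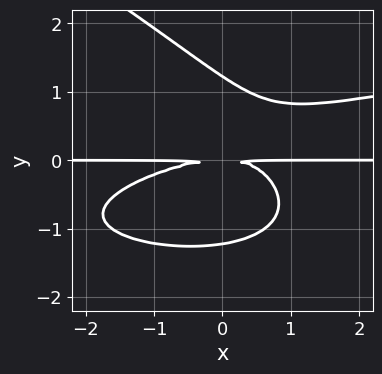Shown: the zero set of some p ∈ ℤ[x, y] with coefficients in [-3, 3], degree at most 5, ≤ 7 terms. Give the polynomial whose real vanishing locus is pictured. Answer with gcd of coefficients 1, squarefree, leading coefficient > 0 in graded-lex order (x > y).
x*y^3 + 2*y^4 - x^2*y + 2*x*y^2 - 3*y^2

1. The degree is 4 — the shape is more complex than any degree-3 curve.
2. From the visible intercepts: every point of the x-axis in the box is on the curve.
3. Fitting integer coefficients to these (and the overall shape) gives p.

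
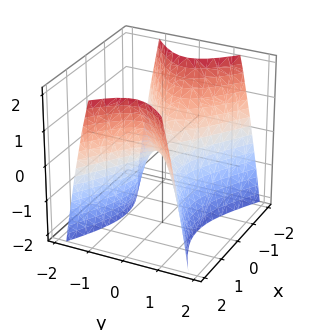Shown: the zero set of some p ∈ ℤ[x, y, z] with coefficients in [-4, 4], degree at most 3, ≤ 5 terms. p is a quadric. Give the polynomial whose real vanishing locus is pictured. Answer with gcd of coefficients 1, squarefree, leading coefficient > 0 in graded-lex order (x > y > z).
First, deg p = 2. A hyperbolic paraboloid; a quadric.
Next, symmetries: mirror symmetry y ↦ −y ⇒ only even powers of y; it's symmetric under x → −x, forcing even powers of x.
Then, reading off the gridlines: one x-axis crossing is at x = 0; it crosses the y-axis at the gridline y = 0; it crosses the z-axis at the gridline z = 0.
Finally, the integer polynomial consistent with all of this is the stated p.

x^2 - 2*y^2 - z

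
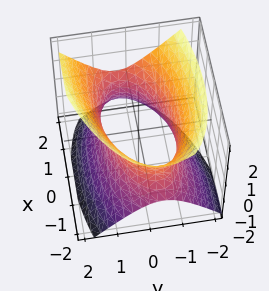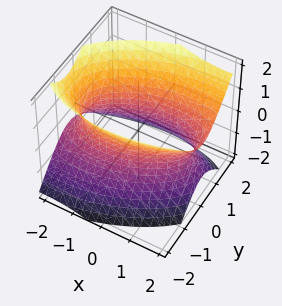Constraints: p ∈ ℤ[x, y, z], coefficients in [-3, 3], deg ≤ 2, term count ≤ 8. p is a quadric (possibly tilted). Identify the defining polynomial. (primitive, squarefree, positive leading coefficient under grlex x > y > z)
First, degree: a generic line meets the surface in up to 2 points, so deg p = 2.
Then, reading off the gridlines: no z-intercept at any integer in the box; the y-axis gridline crossings are at y ∈ {-1, 1}.
Finally, together with the visible shape, these determine p as stated.

x^2 - x*y - x*z + 3*y^2 - 2*z^2 - 3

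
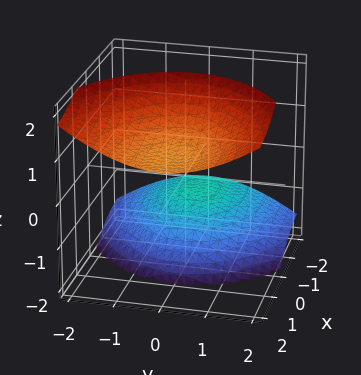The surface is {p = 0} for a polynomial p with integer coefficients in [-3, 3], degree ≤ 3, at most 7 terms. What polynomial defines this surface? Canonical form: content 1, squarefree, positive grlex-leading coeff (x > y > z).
First, I count 2 distinct pieces. They look like related sheets of one shape, so recover p as a whole.
Next, deg p = 2. The shape is more complex than any degree-1 surface.
Next, against the integer gridlines: no y-intercept at any integer in the box; no x-intercept at any integer in the box.
Finally, the integer polynomial consistent with all of this is the stated p.

x^2 - 3*x*z + 2*y^2 - 2*z^2 + 3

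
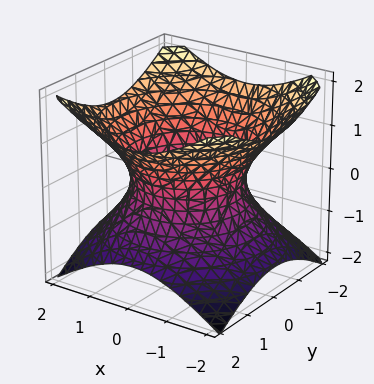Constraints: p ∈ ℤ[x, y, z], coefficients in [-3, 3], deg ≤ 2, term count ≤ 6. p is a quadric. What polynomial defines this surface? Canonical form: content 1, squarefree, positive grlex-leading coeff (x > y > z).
2*x^2 + 2*y^2 - 3*z^2 - 3

(a) deg p = 2. An hourglass — one-sheet hyperboloid; a quadric.
(b) Symmetries: the surface is invariant under rotation about z: p = q(x² + y², z); mirror symmetry z ↦ −z ⇒ only even powers of z.
(c) Observable constraints: a circular section at z = 1 has radius between 1 and 2; it misses every integer gridline on the z-axis.
(d) Matching integer coefficients to the picture gives p.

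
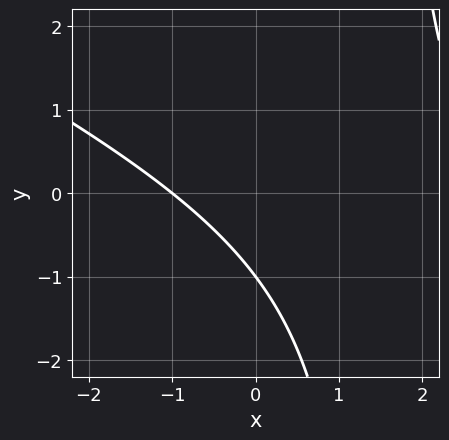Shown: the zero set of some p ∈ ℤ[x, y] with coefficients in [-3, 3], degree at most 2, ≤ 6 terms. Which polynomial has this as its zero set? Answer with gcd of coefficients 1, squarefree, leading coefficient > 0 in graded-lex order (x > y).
x^2 + 2*x*y - 2*x - 3*y - 3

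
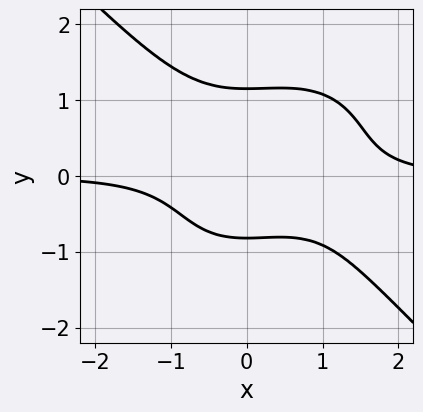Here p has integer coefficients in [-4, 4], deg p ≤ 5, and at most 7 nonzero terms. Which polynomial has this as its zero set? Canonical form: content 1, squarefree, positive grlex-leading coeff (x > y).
3*x^3*y + 3*y^4 - 2*x^2*y - 2*y - 3

(a) Degree: a generic line meets the curve in up to 4 points, so deg p = 4.
(b) Against the integer gridlines: it misses every integer gridline on the x-axis.
(c) The integer polynomial consistent with all of this is the stated p.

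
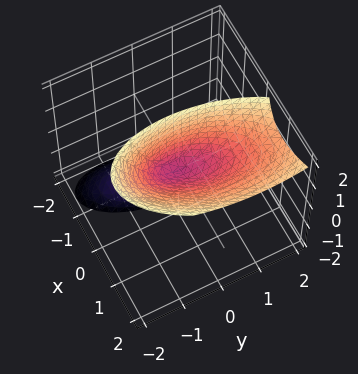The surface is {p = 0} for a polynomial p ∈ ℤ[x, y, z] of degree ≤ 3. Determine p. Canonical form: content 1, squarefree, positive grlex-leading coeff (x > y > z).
1. There are 2 components.
2. The degree is 2 — the shape is more complex than any degree-1 surface.
3. Checking where it meets the axes: it meets the y-axis at y = 0 (among the integer gridlines); it meets the z-axis at z = 0 (among the integer gridlines).
4. These observations pin down the coefficients.

3*x^2 - x*y - 3*x*z + y^2 - z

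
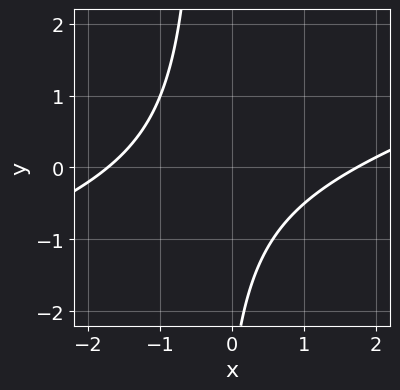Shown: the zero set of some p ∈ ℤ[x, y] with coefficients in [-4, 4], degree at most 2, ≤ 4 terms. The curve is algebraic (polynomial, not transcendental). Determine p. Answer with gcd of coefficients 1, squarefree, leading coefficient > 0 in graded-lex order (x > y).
The degree is 2 — the shape is more complex than any degree-1 curve.
From the axis intercepts and sections: no y-intercept at any integer in the box.
The integer polynomial consistent with all of this is the stated p.

x^2 - 3*x*y - y - 3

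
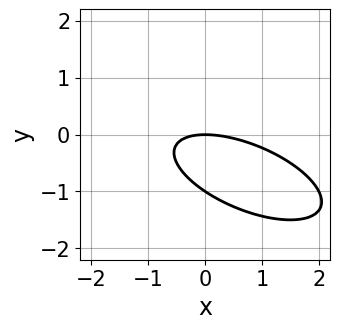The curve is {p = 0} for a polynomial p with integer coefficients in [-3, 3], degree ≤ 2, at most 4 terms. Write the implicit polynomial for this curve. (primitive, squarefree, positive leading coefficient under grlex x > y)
x^2 + 2*x*y + 3*y^2 + 3*y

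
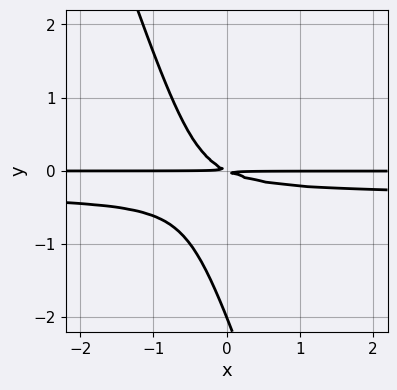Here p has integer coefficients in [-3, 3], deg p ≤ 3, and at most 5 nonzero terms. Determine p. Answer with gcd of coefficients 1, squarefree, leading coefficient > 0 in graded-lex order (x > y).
3*x*y^2 + y^3 + x*y + 2*y^2

1. Degree: the shape is more complex than any degree-2 curve, so deg p = 3.
2. From the visible intercepts: it meets the y-axis at y = -2 (among the integer gridlines); every point of the x-axis in the box is on the curve.
3. Assembling these constraints gives the stated polynomial.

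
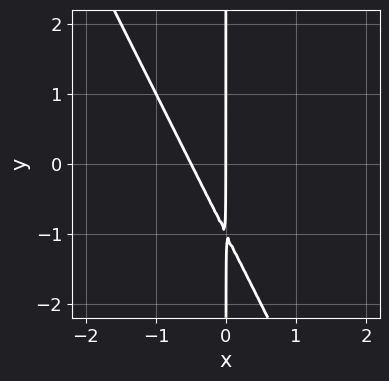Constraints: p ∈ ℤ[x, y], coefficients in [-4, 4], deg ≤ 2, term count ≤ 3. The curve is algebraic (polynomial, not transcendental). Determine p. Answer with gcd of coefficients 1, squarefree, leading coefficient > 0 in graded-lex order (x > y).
2*x^2 + x*y + x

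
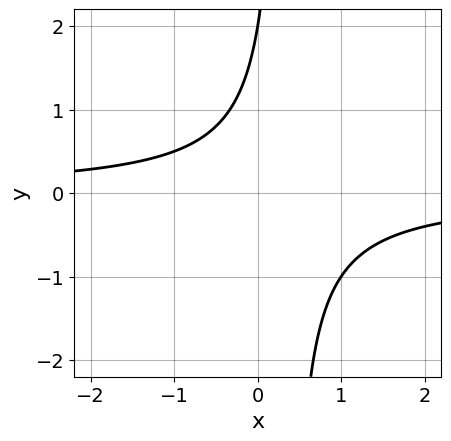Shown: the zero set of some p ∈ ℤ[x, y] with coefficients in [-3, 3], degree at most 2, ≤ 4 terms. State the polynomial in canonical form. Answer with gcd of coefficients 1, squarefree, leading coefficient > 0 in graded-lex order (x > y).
1. Degree: a generic line meets the curve in up to 2 points, so deg p = 2.
2. Observable constraints: one y-axis crossing is at y = 2; the curve avoids every integer x-axis point in the box.
3. Fitting integer coefficients to these (and the overall shape) gives p.

3*x*y - y + 2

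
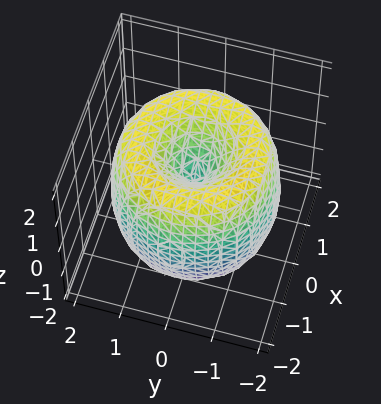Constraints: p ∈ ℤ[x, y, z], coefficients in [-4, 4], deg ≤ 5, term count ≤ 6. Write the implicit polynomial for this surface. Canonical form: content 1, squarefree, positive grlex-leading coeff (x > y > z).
x^4 + 2*x^2*y^2 + y^4 - 3*x^2 - 3*y^2 + z^2

1. The degree is 4 — the shape is more complex than any degree-3 surface.
2. Symmetries: every cross-section ⟂ z is a circle, so x, y appear only via x² + y².
3. Reading off the gridlines: it meets the z-axis at z = 0 (among the integer gridlines); it crosses the x-axis at the gridline x = 0; a circular section at z = 0 has radius between 1 and 2.
4. The integer polynomial consistent with all of this is the stated p.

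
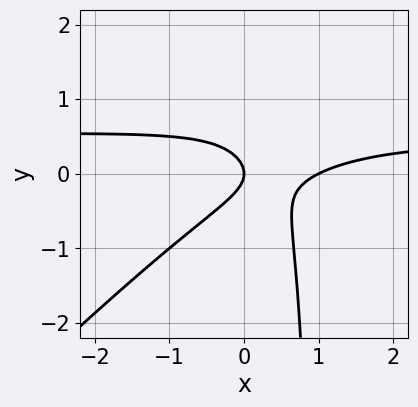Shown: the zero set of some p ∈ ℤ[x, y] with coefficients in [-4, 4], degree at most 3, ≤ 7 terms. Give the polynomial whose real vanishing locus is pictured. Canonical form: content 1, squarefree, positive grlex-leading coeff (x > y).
2*x^2*y - 2*x*y^2 - x^2 + 2*y^2 + x

1. deg p = 3. A generic line meets the curve in up to 3 points.
2. Reading off the gridlines: it meets the y-axis at y = 0 (among the integer gridlines); among the integer gridlines, it crosses the x-axis at x ∈ {0, 1}.
3. Putting this together gives p.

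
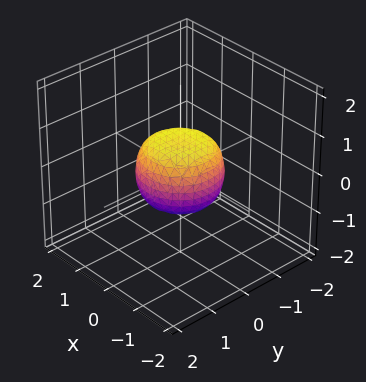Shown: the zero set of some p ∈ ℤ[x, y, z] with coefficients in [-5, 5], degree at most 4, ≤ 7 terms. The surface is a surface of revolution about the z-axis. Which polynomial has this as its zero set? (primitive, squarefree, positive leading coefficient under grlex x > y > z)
1. Degree: the shape is more complex than any degree-3 surface, so deg p = 4.
2. Symmetry: the surface is invariant under rotation about z: p = q(x² + y², z).
3. From the visible intercepts: among the integer gridlines, it crosses the x-axis at x ∈ {-1, 1}; the y-axis gridline crossings are at y ∈ {-1, 1}; a circular section at z = 0 has radius exactly 1.
4. Assembling these constraints gives the stated polynomial.

2*x^4 + 4*x^2*y^2 + 2*y^4 - x^2 - y^2 + 2*z^2 - 1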